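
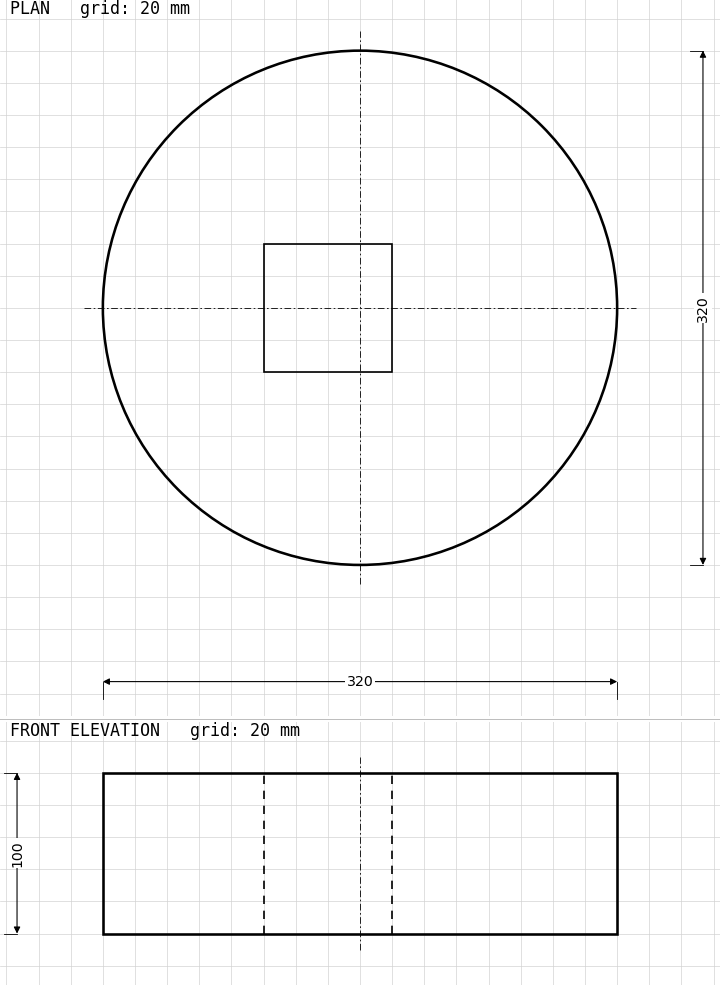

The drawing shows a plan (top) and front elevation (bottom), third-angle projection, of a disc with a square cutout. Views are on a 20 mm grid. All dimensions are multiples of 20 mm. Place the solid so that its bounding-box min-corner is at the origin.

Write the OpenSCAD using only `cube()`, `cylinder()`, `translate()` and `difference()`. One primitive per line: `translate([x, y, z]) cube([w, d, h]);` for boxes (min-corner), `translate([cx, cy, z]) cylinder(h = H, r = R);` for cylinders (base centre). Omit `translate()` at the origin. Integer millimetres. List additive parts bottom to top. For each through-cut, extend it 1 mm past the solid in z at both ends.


difference() {
  translate([160, 160, 0]) cylinder(h = 100, r = 160);
  translate([100, 120, -1]) cube([80, 80, 102]);
}


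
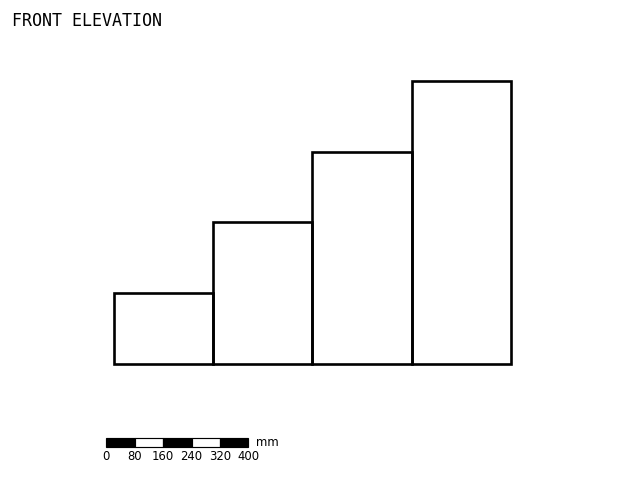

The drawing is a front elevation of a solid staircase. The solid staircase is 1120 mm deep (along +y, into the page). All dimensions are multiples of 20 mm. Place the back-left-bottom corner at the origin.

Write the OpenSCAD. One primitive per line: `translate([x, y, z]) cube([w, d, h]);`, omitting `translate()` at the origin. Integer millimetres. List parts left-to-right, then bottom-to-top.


cube([280, 1120, 200]);
translate([280, 0, 0]) cube([280, 1120, 400]);
translate([560, 0, 0]) cube([280, 1120, 600]);
translate([840, 0, 0]) cube([280, 1120, 800]);


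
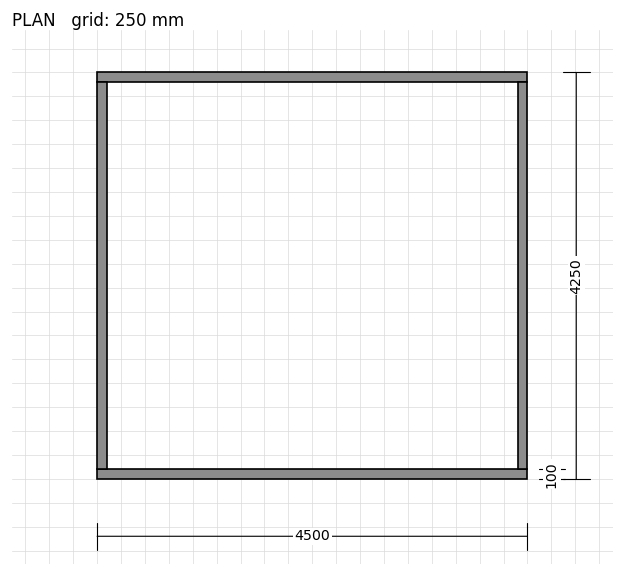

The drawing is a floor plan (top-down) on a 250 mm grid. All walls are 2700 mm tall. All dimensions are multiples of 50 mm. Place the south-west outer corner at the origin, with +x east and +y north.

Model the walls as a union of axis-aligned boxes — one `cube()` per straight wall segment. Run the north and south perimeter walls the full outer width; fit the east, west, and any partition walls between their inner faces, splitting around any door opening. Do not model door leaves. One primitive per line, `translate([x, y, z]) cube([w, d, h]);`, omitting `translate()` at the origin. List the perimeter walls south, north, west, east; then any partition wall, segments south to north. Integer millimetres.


cube([4500, 100, 2700]);
translate([0, 4150, 0]) cube([4500, 100, 2700]);
translate([0, 100, 0]) cube([100, 4050, 2700]);
translate([4400, 100, 0]) cube([100, 4050, 2700]);


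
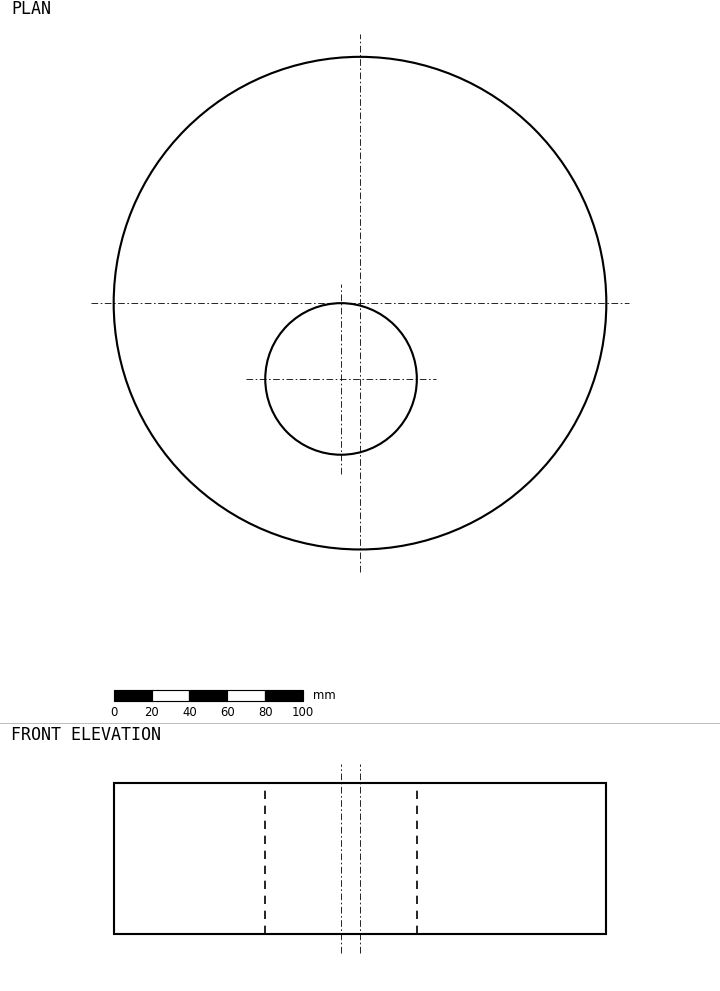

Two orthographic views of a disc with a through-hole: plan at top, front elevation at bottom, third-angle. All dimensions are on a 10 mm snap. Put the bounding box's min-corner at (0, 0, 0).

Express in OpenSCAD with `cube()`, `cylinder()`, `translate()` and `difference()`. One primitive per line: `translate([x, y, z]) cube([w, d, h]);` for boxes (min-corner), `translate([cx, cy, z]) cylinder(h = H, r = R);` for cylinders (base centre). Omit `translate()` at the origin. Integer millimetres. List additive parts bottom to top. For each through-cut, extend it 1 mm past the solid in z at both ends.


difference() {
  translate([130, 130, 0]) cylinder(h = 80, r = 130);
  translate([120, 90, -1]) cylinder(h = 82, r = 40);
}


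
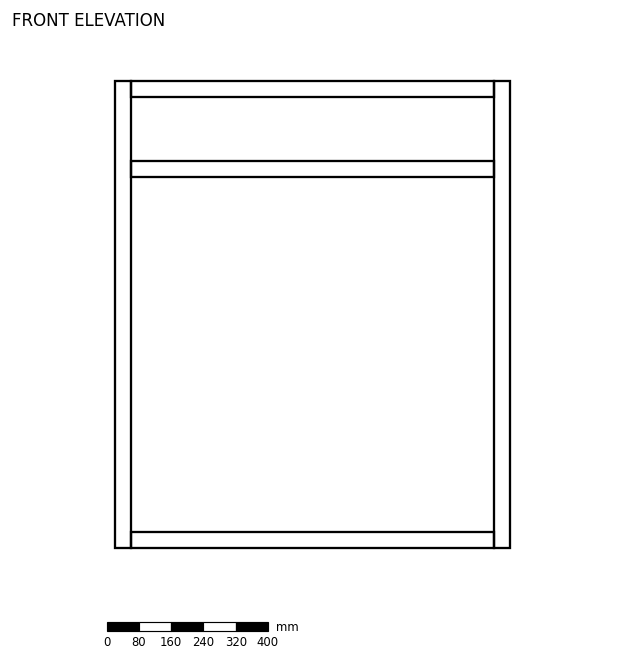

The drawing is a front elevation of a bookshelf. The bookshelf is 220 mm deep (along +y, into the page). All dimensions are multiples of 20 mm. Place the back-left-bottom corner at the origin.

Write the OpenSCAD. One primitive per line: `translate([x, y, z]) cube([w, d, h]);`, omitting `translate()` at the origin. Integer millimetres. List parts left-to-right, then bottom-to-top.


cube([40, 220, 1160]);
translate([40, 0, 0]) cube([900, 220, 40]);
translate([40, 0, 920]) cube([900, 220, 40]);
translate([40, 0, 1120]) cube([900, 220, 40]);
translate([940, 0, 0]) cube([40, 220, 1160]);


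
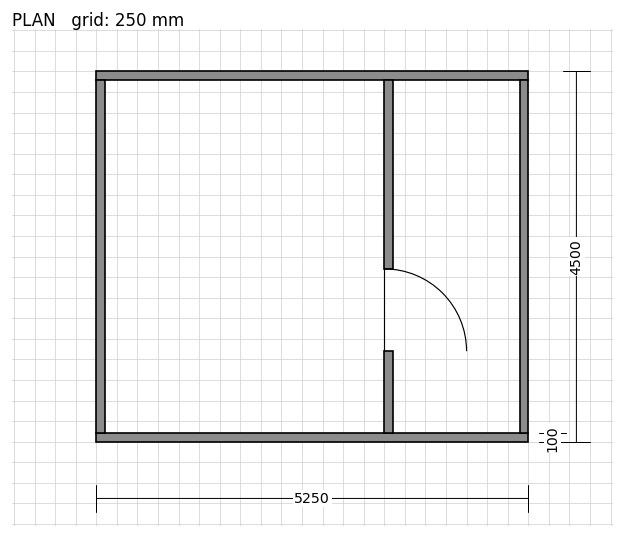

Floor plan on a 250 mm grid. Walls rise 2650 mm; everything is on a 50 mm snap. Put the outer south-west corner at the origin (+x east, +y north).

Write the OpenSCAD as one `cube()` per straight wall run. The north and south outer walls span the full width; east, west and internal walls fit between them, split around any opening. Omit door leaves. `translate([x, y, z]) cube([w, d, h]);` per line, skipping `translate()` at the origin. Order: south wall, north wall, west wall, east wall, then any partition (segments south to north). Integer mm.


cube([5250, 100, 2650]);
translate([0, 4400, 0]) cube([5250, 100, 2650]);
translate([0, 100, 0]) cube([100, 4300, 2650]);
translate([5150, 100, 0]) cube([100, 4300, 2650]);
translate([3500, 100, 0]) cube([100, 1000, 2650]);
translate([3500, 2100, 0]) cube([100, 2300, 2650]);


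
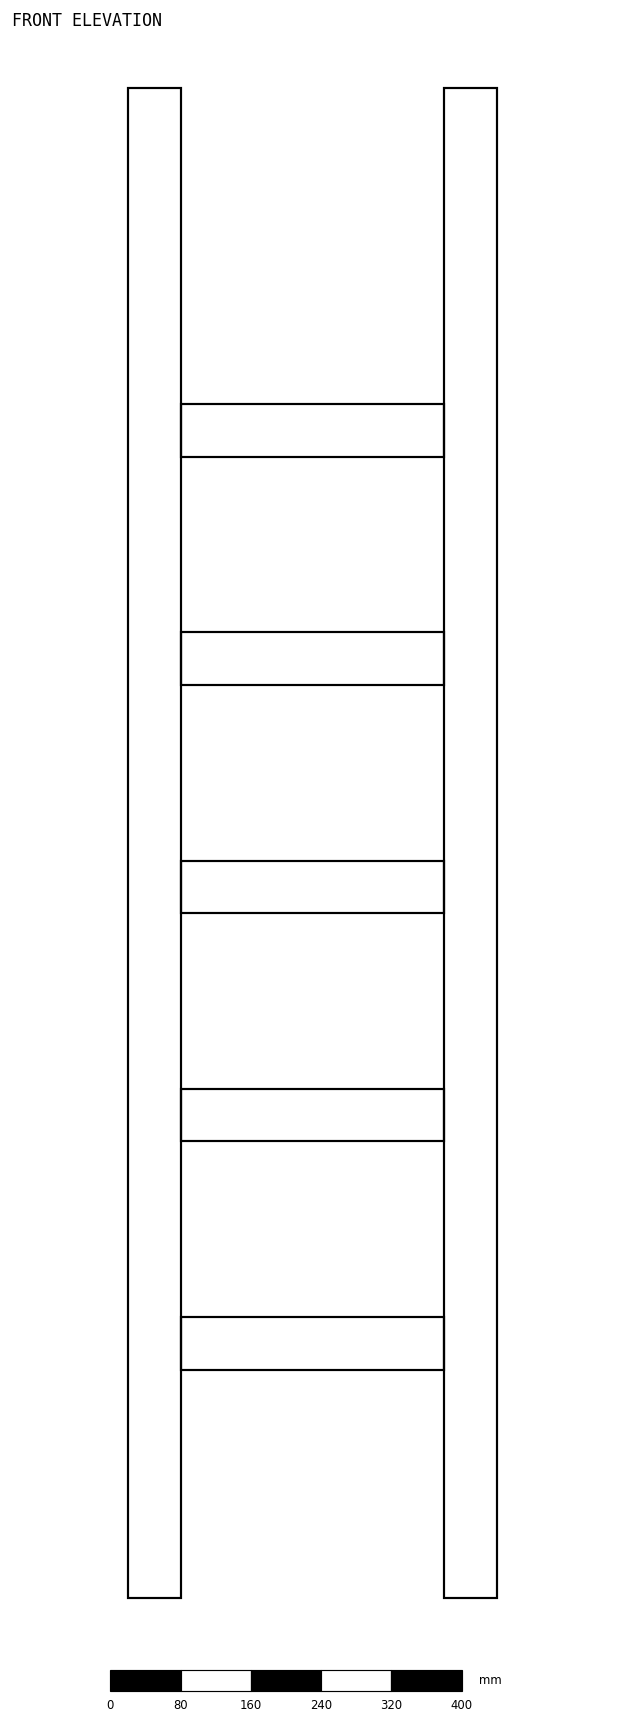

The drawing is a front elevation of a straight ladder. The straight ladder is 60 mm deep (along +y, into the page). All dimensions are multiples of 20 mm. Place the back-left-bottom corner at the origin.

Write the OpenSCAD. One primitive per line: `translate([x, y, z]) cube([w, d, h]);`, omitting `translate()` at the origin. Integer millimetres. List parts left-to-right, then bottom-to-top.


cube([60, 60, 1720]);
translate([60, 0, 260]) cube([300, 60, 60]);
translate([60, 0, 520]) cube([300, 60, 60]);
translate([60, 0, 780]) cube([300, 60, 60]);
translate([60, 0, 1040]) cube([300, 60, 60]);
translate([60, 0, 1300]) cube([300, 60, 60]);
translate([360, 0, 0]) cube([60, 60, 1720]);


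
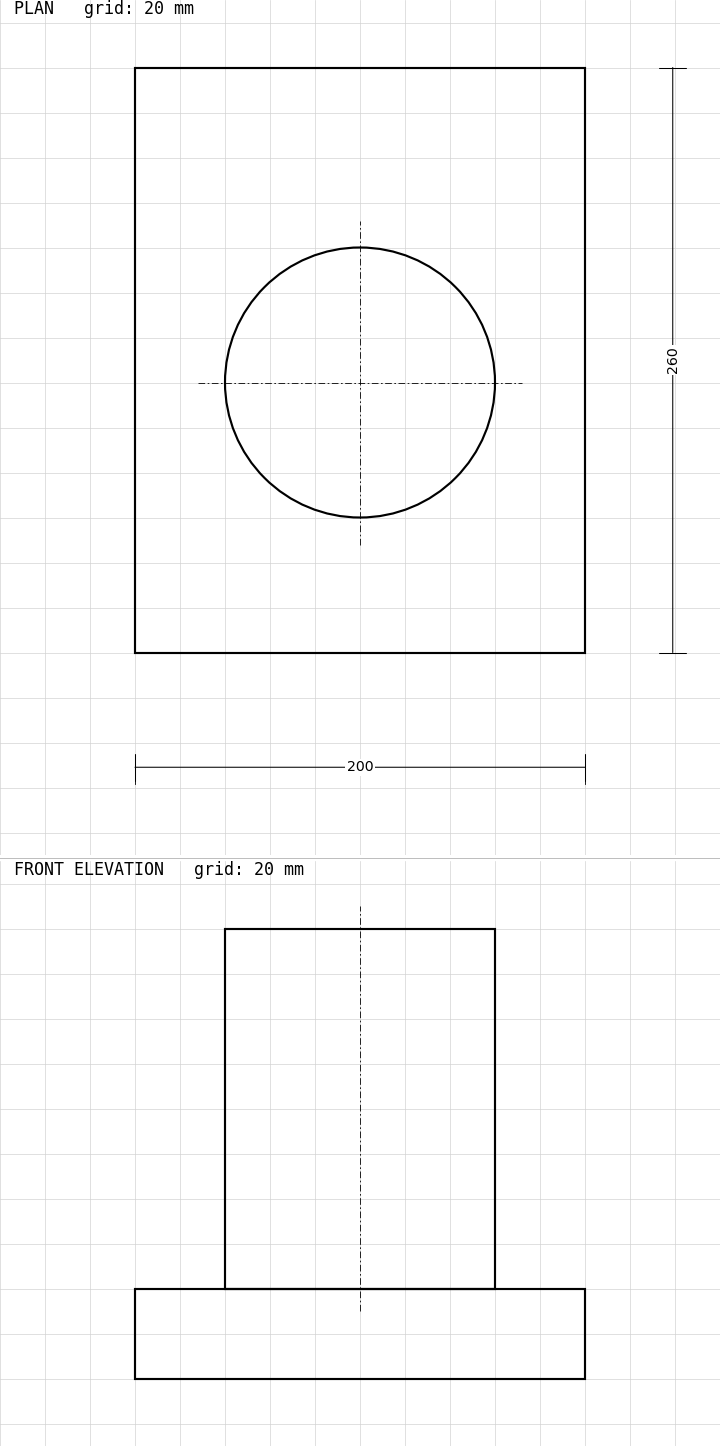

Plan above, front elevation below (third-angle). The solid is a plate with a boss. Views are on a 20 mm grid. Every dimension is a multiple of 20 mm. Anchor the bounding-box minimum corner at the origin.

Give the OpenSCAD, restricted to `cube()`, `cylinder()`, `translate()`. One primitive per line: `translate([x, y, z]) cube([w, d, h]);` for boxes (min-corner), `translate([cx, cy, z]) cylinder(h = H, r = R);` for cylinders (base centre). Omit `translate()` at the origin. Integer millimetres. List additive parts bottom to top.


cube([200, 260, 40]);
translate([100, 120, 40]) cylinder(h = 160, r = 60);


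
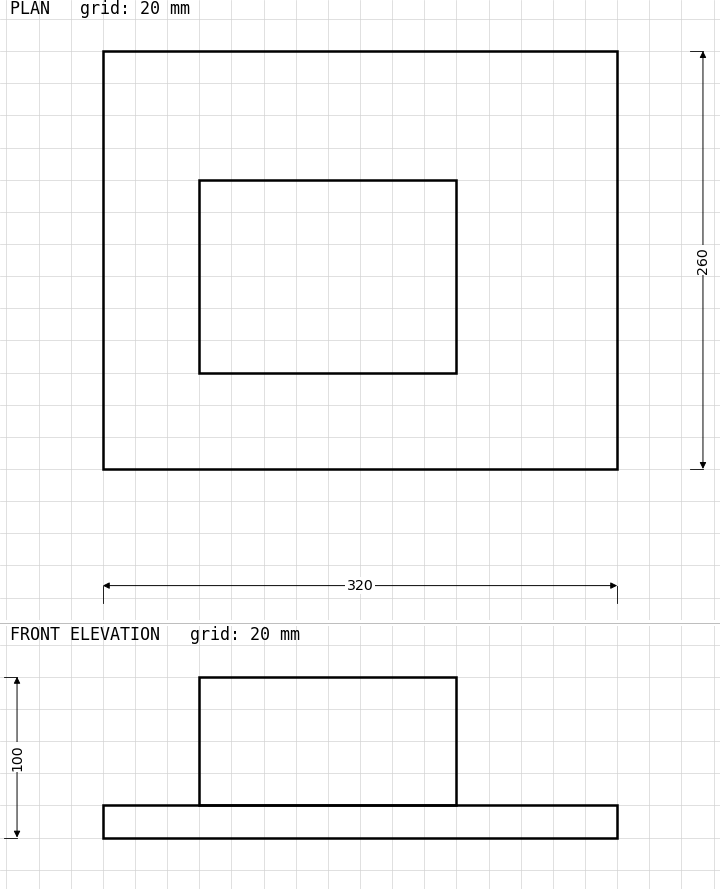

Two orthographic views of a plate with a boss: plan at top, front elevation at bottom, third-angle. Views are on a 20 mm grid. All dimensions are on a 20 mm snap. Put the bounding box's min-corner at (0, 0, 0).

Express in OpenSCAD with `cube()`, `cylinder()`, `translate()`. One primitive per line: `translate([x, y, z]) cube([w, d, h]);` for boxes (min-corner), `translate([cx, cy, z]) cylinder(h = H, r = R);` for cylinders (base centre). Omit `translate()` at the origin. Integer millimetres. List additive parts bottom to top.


cube([320, 260, 20]);
translate([60, 60, 20]) cube([160, 120, 80]);


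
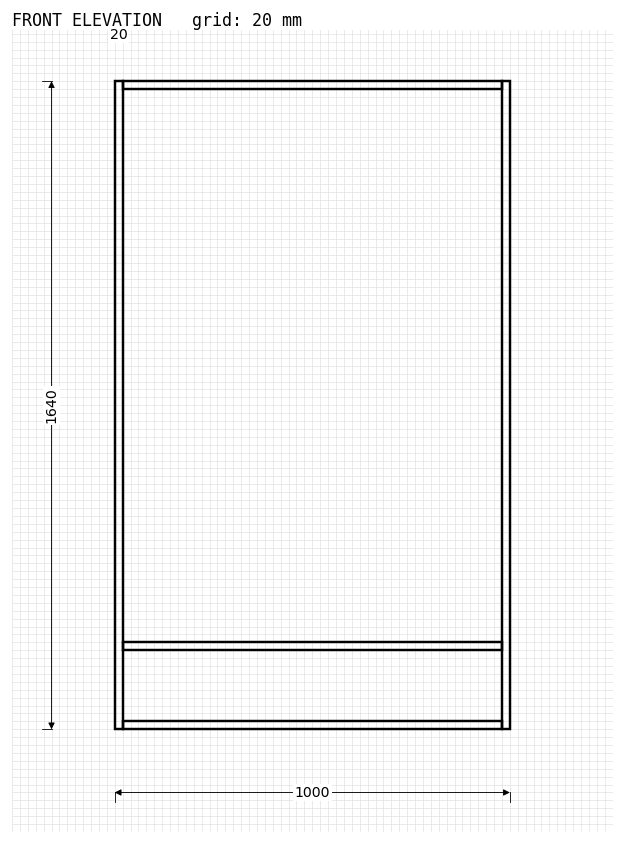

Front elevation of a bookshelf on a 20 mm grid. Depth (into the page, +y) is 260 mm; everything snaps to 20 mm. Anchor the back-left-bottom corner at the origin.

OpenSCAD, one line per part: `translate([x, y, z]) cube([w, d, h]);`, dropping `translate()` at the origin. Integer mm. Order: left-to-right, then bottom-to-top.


cube([20, 260, 1640]);
translate([20, 0, 0]) cube([960, 260, 20]);
translate([20, 0, 200]) cube([960, 260, 20]);
translate([20, 0, 1620]) cube([960, 260, 20]);
translate([980, 0, 0]) cube([20, 260, 1640]);


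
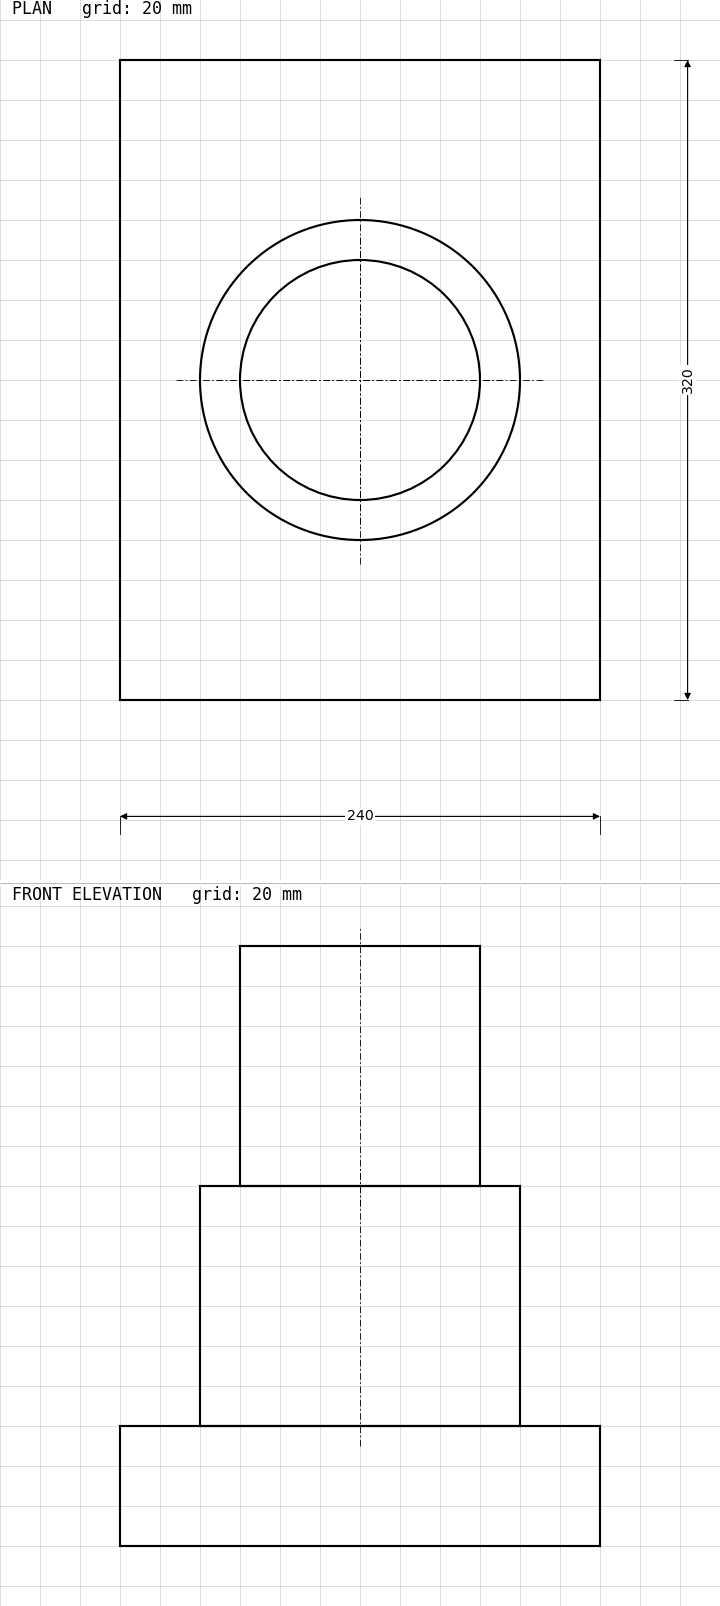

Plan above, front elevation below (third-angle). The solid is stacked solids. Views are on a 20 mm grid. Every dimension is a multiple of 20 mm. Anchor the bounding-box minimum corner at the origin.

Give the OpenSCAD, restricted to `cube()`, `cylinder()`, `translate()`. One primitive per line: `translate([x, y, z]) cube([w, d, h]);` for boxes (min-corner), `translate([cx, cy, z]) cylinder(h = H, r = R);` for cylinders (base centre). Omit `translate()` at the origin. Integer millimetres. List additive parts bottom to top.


cube([240, 320, 60]);
translate([120, 160, 60]) cylinder(h = 120, r = 80);
translate([120, 160, 180]) cylinder(h = 120, r = 60);


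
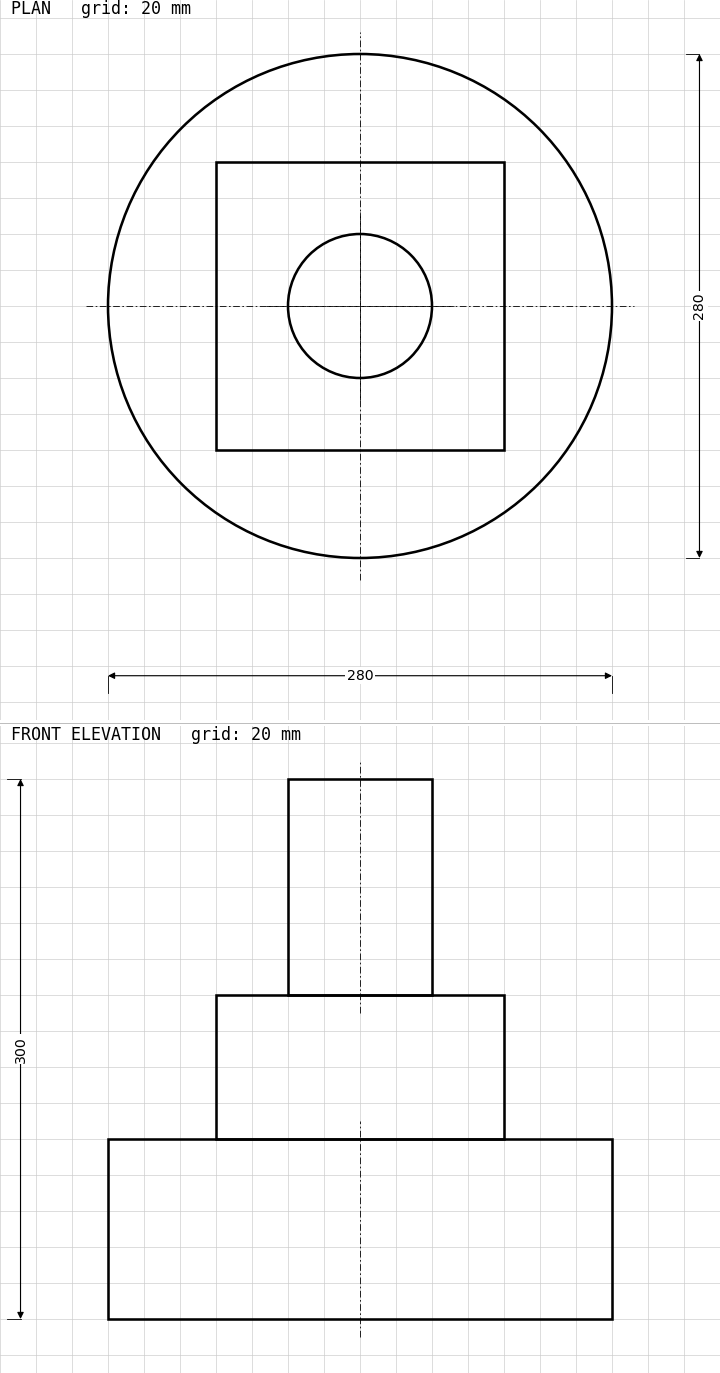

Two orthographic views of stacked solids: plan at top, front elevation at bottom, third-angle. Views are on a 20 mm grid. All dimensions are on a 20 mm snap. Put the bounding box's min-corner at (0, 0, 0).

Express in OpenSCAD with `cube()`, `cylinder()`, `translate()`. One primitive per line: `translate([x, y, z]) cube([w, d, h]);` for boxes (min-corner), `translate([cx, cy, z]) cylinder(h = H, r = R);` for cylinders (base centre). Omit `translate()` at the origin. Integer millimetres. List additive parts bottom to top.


translate([140, 140, 0]) cylinder(h = 100, r = 140);
translate([60, 60, 100]) cube([160, 160, 80]);
translate([140, 140, 180]) cylinder(h = 120, r = 40);


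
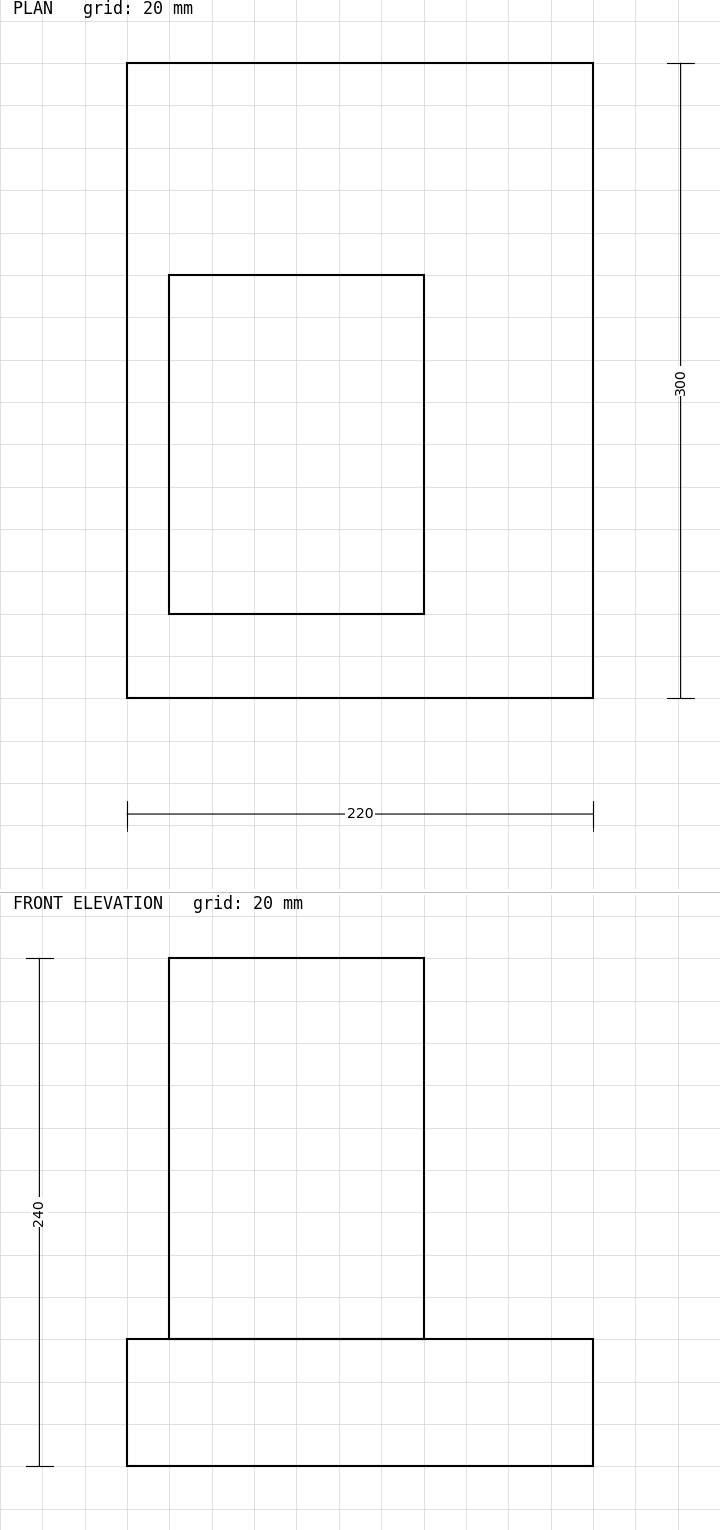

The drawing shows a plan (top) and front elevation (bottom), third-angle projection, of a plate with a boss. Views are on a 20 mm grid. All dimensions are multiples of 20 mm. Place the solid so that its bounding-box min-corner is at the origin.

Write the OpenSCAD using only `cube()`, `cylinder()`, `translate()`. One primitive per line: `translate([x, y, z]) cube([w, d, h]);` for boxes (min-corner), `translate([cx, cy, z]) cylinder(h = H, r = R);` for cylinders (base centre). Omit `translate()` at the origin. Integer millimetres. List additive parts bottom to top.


cube([220, 300, 60]);
translate([20, 40, 60]) cube([120, 160, 180]);


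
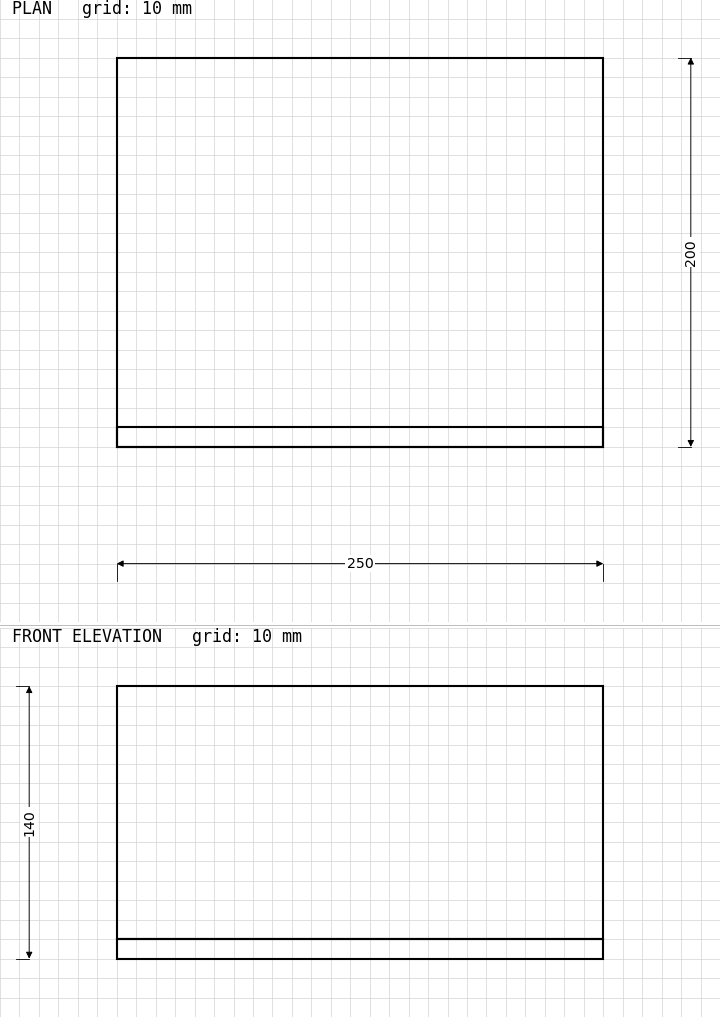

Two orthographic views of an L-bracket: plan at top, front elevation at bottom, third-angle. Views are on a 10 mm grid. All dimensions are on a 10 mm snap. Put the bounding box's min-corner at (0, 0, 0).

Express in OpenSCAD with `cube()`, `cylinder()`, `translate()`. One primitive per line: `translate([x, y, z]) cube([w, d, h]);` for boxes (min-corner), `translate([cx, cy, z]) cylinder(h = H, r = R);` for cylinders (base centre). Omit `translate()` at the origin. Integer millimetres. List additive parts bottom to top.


cube([250, 200, 10]);
translate([0, 0, 10]) cube([250, 10, 130]);


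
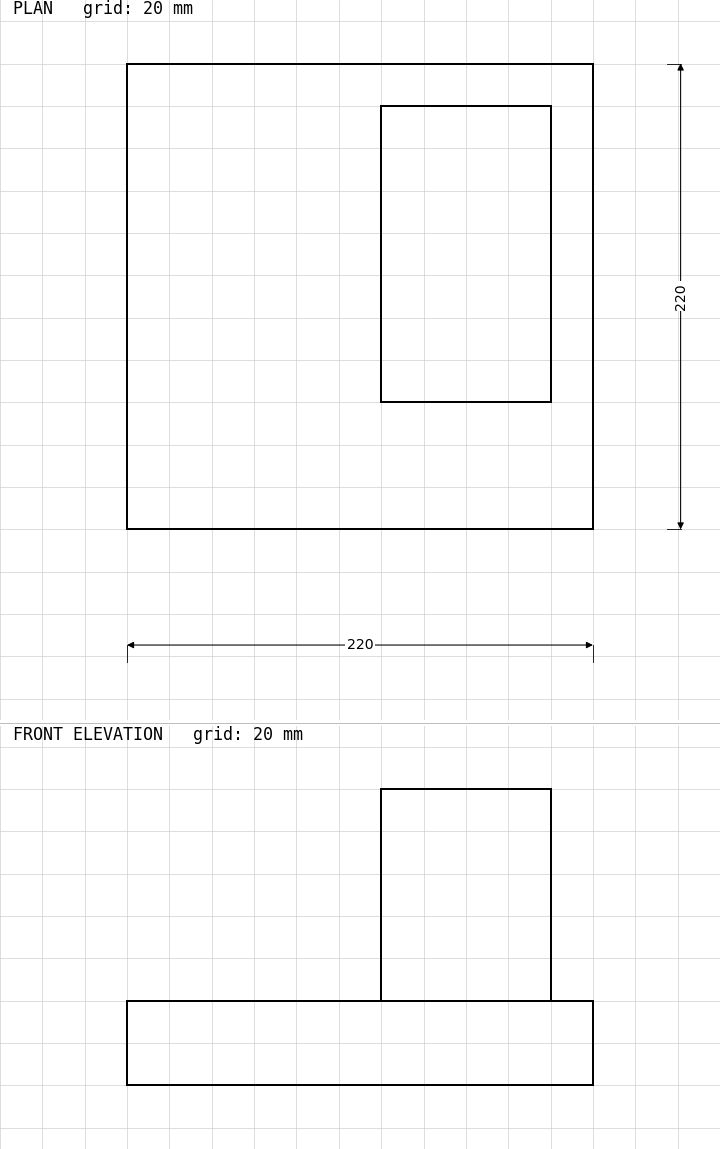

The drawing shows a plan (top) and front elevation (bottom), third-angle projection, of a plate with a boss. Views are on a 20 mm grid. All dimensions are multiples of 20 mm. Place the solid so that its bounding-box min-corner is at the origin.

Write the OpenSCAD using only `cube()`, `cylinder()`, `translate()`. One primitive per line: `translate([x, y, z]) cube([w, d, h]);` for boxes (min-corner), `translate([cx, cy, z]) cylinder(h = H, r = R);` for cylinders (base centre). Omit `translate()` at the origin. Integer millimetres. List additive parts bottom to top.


cube([220, 220, 40]);
translate([120, 60, 40]) cube([80, 140, 100]);


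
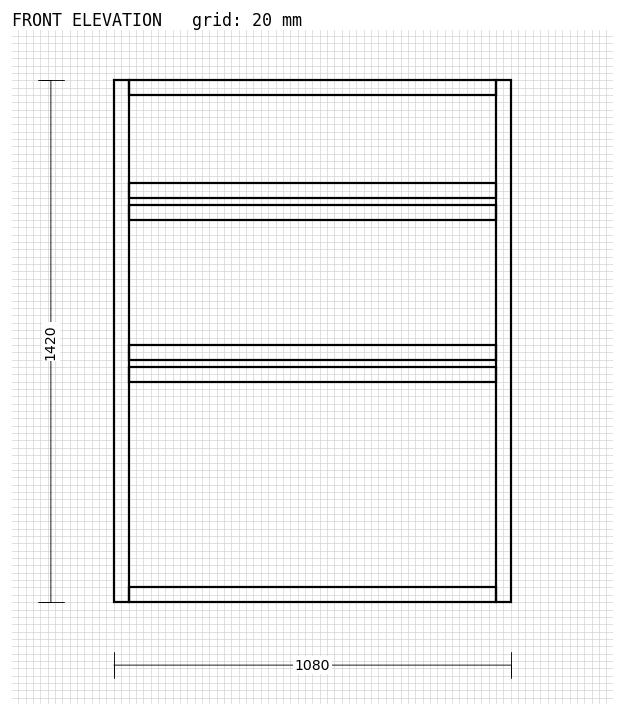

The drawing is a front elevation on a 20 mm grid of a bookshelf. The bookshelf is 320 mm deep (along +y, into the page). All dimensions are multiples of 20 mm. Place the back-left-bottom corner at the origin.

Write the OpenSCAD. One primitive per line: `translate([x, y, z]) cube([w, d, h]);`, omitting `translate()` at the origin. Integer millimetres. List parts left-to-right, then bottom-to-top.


cube([40, 320, 1420]);
translate([40, 0, 0]) cube([1000, 320, 40]);
translate([40, 0, 600]) cube([1000, 320, 40]);
translate([40, 0, 660]) cube([1000, 320, 40]);
translate([40, 0, 1040]) cube([1000, 320, 40]);
translate([40, 0, 1100]) cube([1000, 320, 40]);
translate([40, 0, 1380]) cube([1000, 320, 40]);
translate([1040, 0, 0]) cube([40, 320, 1420]);


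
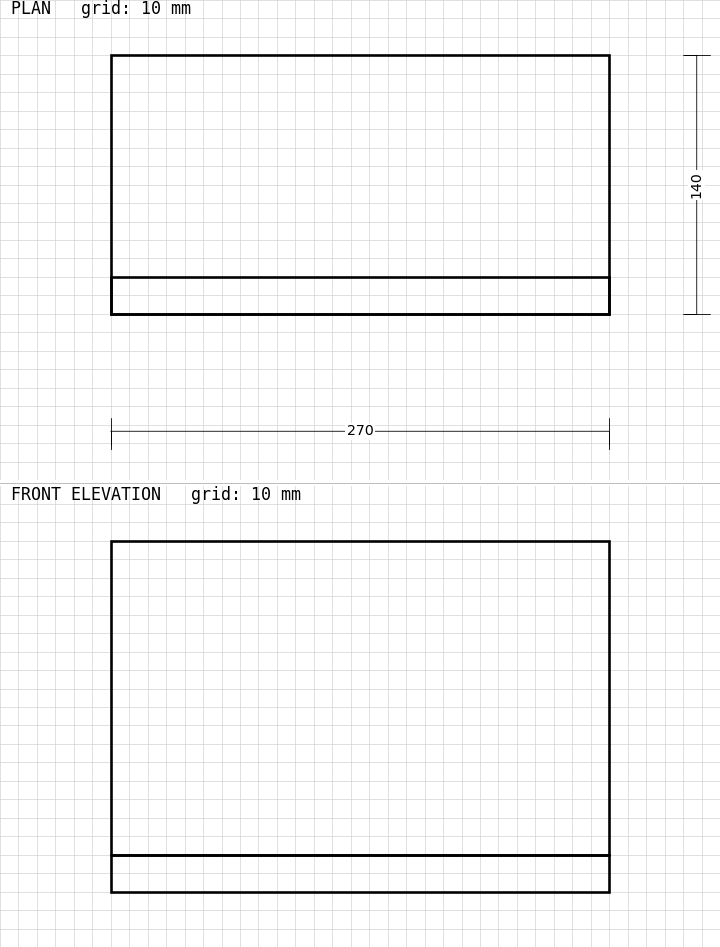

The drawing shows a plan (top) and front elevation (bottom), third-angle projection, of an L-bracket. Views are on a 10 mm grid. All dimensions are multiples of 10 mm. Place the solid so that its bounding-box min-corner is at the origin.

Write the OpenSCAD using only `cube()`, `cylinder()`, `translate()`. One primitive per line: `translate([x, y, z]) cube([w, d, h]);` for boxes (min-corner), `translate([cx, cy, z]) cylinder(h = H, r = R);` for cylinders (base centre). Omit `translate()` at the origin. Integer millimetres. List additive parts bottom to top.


cube([270, 140, 20]);
translate([0, 0, 20]) cube([270, 20, 170]);


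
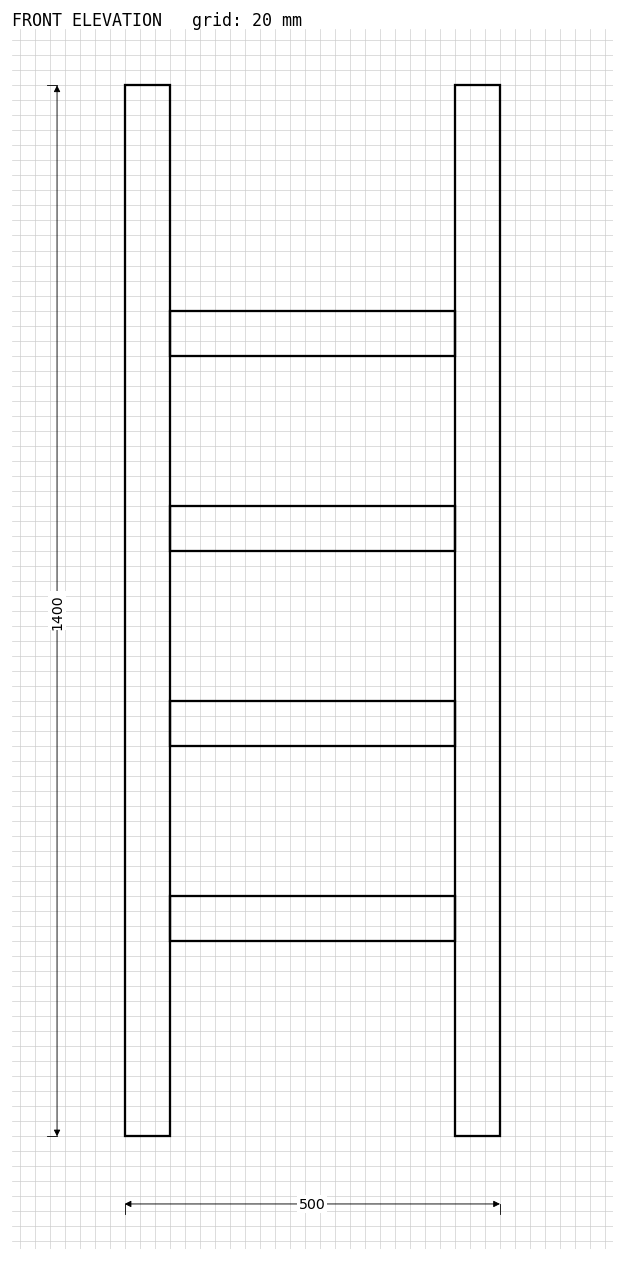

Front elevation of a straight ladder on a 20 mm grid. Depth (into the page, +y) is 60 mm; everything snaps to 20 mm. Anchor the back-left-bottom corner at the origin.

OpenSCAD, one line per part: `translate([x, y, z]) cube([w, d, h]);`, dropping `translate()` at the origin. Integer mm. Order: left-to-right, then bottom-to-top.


cube([60, 60, 1400]);
translate([60, 0, 260]) cube([380, 60, 60]);
translate([60, 0, 520]) cube([380, 60, 60]);
translate([60, 0, 780]) cube([380, 60, 60]);
translate([60, 0, 1040]) cube([380, 60, 60]);
translate([440, 0, 0]) cube([60, 60, 1400]);


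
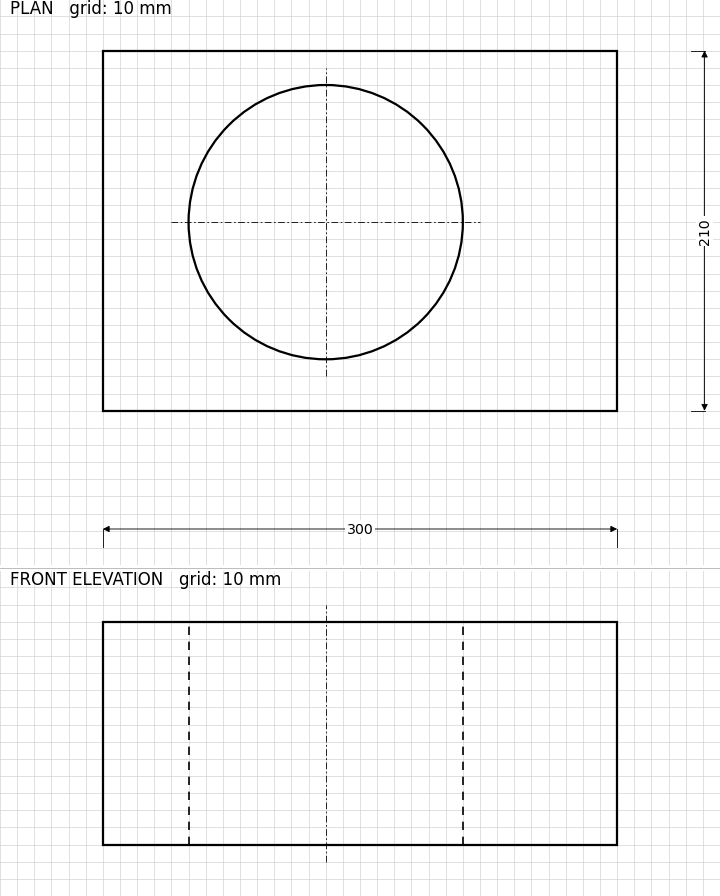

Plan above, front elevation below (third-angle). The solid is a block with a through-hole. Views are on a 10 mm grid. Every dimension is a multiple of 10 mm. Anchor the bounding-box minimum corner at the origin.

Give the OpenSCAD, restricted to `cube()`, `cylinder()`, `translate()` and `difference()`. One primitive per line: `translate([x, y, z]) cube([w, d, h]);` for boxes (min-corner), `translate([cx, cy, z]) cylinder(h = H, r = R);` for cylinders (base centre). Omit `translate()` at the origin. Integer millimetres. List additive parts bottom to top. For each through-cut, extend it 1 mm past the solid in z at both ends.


difference() {
  cube([300, 210, 130]);
  translate([130, 110, -1]) cylinder(h = 132, r = 80);
}


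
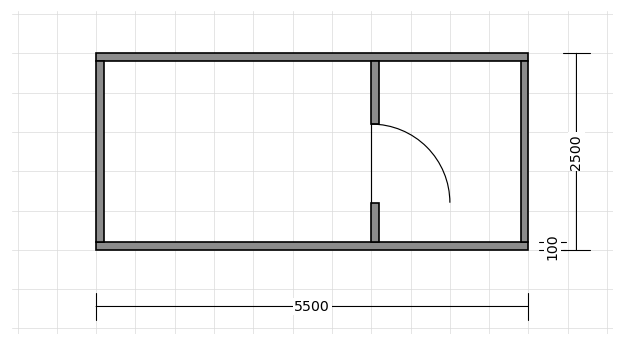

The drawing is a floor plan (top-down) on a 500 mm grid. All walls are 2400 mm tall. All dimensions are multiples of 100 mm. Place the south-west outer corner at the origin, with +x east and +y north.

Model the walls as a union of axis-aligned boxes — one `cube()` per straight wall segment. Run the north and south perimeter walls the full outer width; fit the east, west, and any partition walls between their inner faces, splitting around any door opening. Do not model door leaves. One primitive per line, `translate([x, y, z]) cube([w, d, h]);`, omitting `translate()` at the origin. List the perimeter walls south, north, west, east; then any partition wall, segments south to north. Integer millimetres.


cube([5500, 100, 2400]);
translate([0, 2400, 0]) cube([5500, 100, 2400]);
translate([0, 100, 0]) cube([100, 2300, 2400]);
translate([5400, 100, 0]) cube([100, 2300, 2400]);
translate([3500, 100, 0]) cube([100, 500, 2400]);
translate([3500, 1600, 0]) cube([100, 800, 2400]);


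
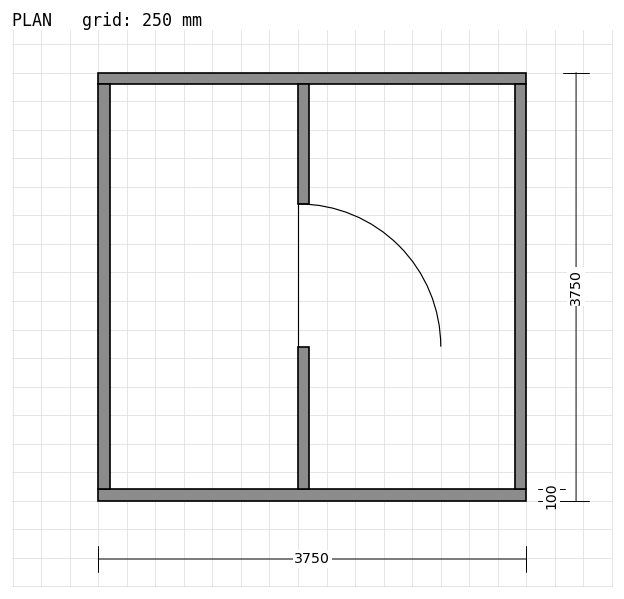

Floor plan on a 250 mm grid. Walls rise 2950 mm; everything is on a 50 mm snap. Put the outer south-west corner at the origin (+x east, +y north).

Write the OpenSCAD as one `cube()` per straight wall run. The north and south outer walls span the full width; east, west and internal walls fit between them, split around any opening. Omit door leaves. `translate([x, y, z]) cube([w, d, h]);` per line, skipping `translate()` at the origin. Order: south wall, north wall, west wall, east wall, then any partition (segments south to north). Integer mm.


cube([3750, 100, 2950]);
translate([0, 3650, 0]) cube([3750, 100, 2950]);
translate([0, 100, 0]) cube([100, 3550, 2950]);
translate([3650, 100, 0]) cube([100, 3550, 2950]);
translate([1750, 100, 0]) cube([100, 1250, 2950]);
translate([1750, 2600, 0]) cube([100, 1050, 2950]);


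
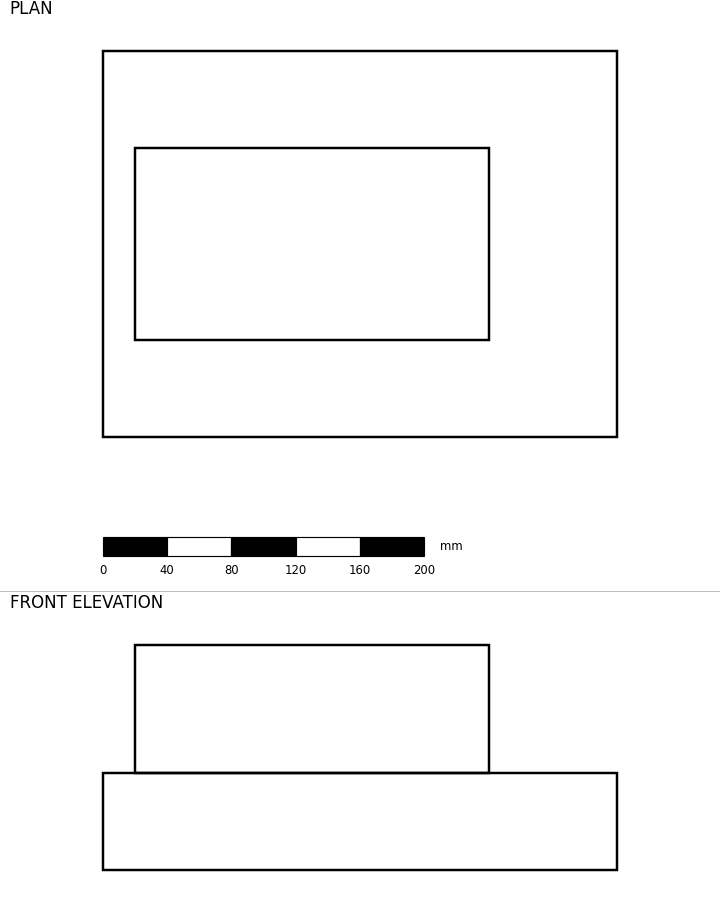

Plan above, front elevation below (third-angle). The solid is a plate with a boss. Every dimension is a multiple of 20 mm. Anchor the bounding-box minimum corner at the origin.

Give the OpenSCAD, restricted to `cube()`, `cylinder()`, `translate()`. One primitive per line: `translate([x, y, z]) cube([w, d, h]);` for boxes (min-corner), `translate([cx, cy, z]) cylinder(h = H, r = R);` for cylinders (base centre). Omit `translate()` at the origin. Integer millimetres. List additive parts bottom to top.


cube([320, 240, 60]);
translate([20, 60, 60]) cube([220, 120, 80]);


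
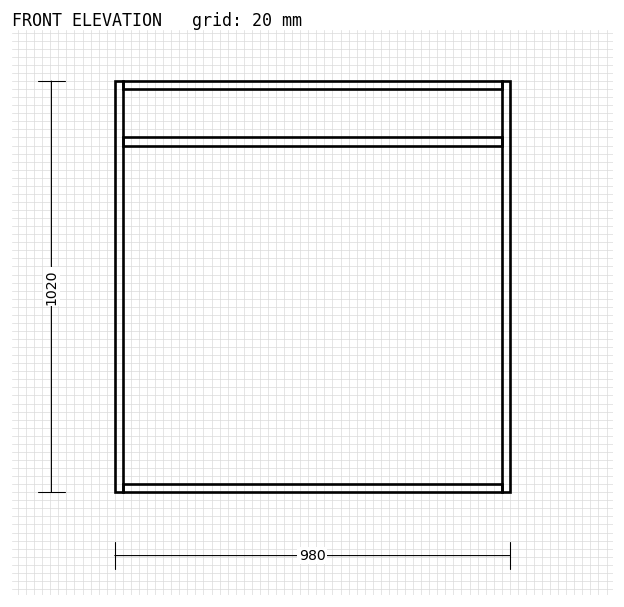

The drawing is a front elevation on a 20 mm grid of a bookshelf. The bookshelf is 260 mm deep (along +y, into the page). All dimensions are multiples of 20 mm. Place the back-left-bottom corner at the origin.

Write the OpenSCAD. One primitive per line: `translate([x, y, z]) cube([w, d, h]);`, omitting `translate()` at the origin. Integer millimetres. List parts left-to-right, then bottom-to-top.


cube([20, 260, 1020]);
translate([20, 0, 0]) cube([940, 260, 20]);
translate([20, 0, 860]) cube([940, 260, 20]);
translate([20, 0, 1000]) cube([940, 260, 20]);
translate([960, 0, 0]) cube([20, 260, 1020]);


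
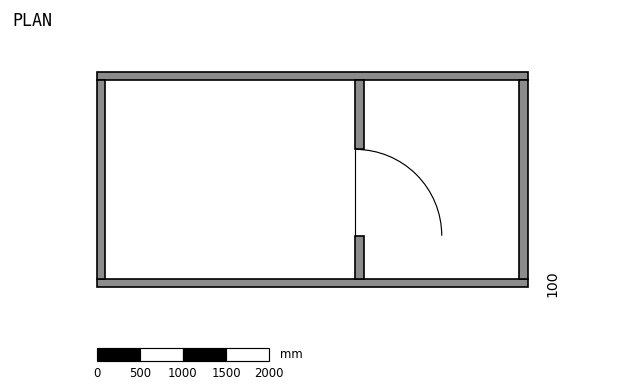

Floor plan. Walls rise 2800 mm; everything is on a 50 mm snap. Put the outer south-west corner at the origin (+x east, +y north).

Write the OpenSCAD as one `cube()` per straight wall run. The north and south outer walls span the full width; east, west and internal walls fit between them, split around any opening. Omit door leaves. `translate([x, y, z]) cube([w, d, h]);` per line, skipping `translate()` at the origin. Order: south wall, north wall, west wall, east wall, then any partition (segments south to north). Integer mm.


cube([5000, 100, 2800]);
translate([0, 2400, 0]) cube([5000, 100, 2800]);
translate([0, 100, 0]) cube([100, 2300, 2800]);
translate([4900, 100, 0]) cube([100, 2300, 2800]);
translate([3000, 100, 0]) cube([100, 500, 2800]);
translate([3000, 1600, 0]) cube([100, 800, 2800]);


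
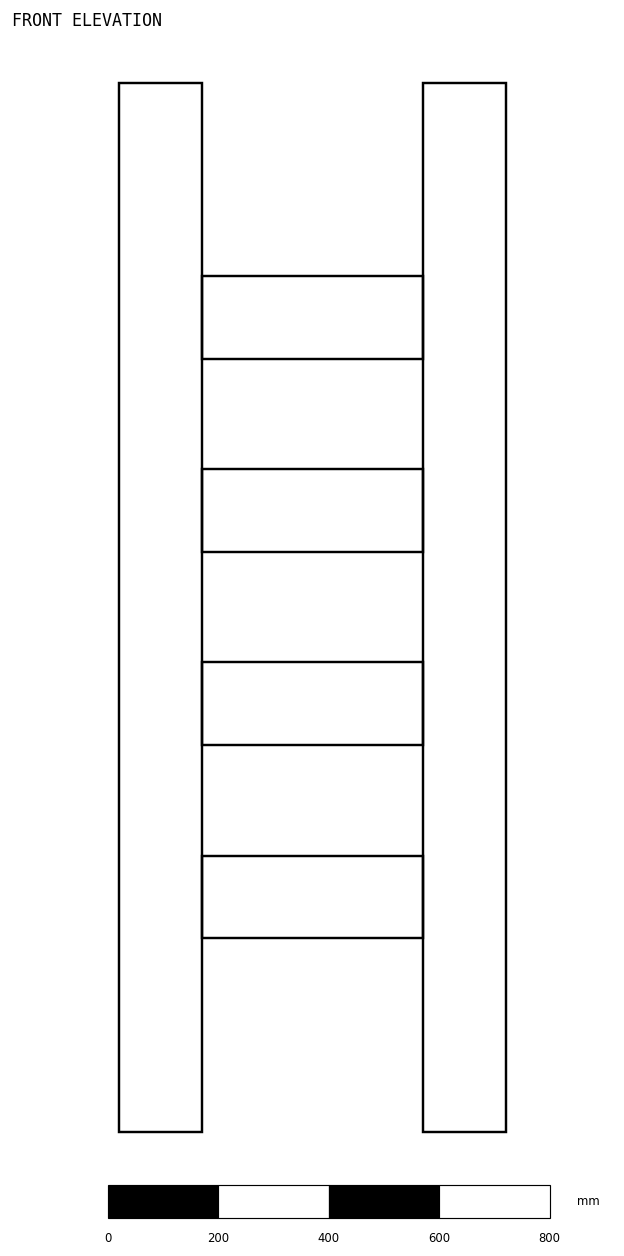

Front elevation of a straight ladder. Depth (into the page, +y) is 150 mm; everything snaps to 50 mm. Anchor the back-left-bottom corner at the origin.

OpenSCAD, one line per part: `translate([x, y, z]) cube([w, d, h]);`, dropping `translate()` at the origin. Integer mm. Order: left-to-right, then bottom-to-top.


cube([150, 150, 1900]);
translate([150, 0, 350]) cube([400, 150, 150]);
translate([150, 0, 700]) cube([400, 150, 150]);
translate([150, 0, 1050]) cube([400, 150, 150]);
translate([150, 0, 1400]) cube([400, 150, 150]);
translate([550, 0, 0]) cube([150, 150, 1900]);


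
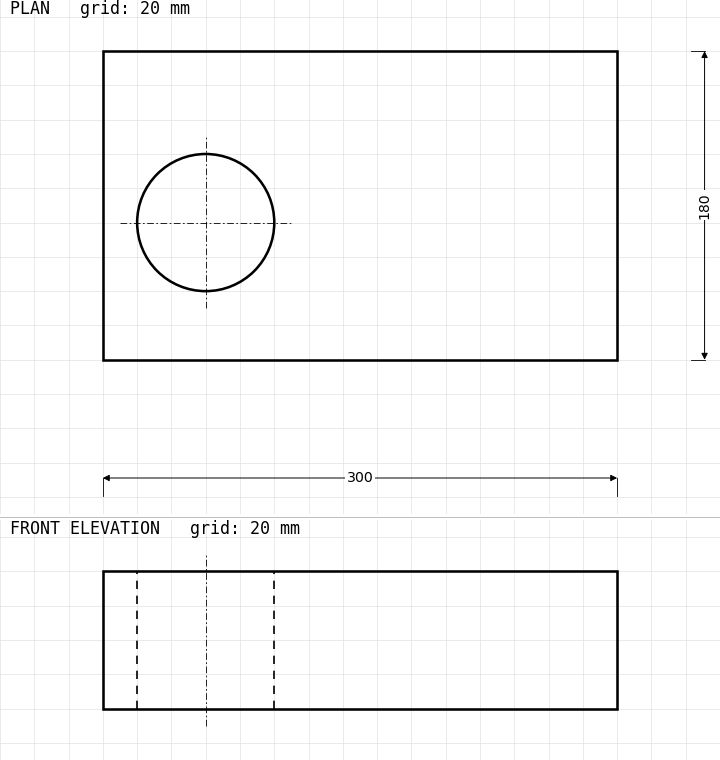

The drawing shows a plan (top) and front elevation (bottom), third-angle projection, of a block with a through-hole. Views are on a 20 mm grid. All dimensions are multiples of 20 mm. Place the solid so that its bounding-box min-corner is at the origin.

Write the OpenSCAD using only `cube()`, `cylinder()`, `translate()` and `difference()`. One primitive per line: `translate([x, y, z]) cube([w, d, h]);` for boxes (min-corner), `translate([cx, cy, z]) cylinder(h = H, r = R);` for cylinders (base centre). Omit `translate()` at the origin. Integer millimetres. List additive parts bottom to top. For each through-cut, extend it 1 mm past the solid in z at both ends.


difference() {
  cube([300, 180, 80]);
  translate([60, 80, -1]) cylinder(h = 82, r = 40);
}


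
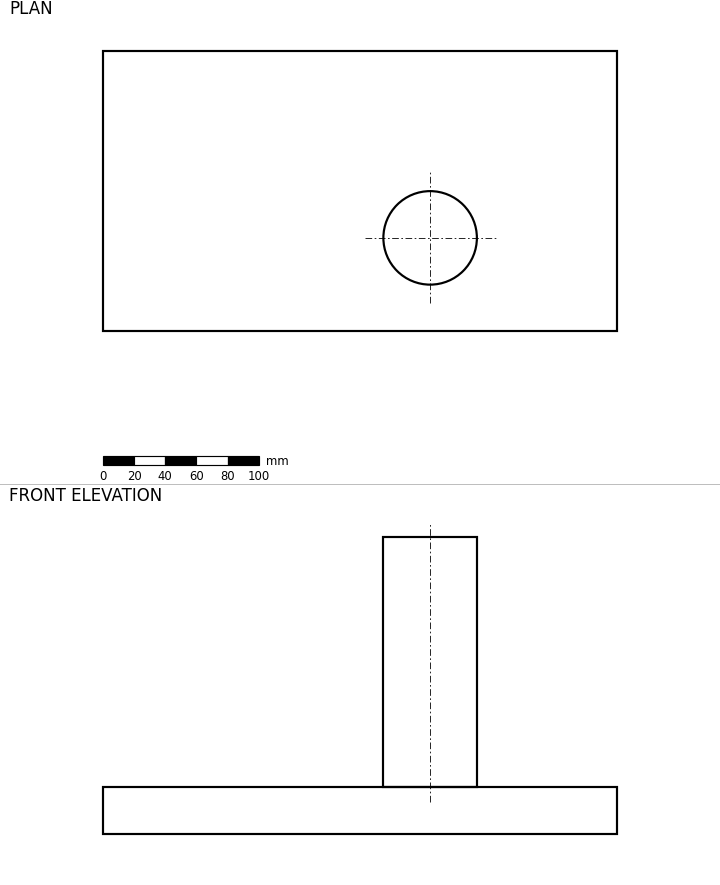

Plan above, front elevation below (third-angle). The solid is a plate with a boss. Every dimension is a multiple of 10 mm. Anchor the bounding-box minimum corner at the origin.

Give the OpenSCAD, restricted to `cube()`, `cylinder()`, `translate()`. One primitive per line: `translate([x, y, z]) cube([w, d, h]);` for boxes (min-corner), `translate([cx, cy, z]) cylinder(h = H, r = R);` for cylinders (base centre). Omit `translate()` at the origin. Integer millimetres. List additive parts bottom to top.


cube([330, 180, 30]);
translate([210, 60, 30]) cylinder(h = 160, r = 30);


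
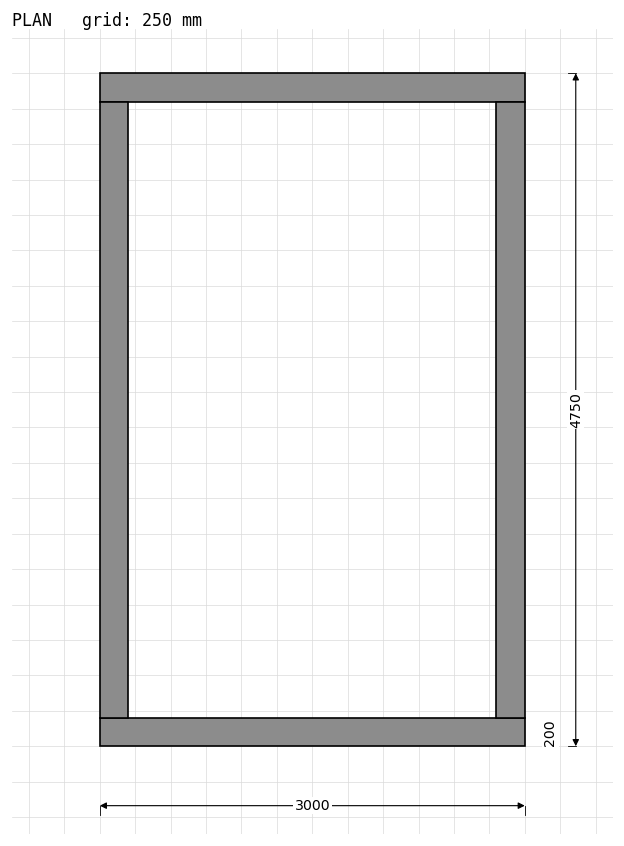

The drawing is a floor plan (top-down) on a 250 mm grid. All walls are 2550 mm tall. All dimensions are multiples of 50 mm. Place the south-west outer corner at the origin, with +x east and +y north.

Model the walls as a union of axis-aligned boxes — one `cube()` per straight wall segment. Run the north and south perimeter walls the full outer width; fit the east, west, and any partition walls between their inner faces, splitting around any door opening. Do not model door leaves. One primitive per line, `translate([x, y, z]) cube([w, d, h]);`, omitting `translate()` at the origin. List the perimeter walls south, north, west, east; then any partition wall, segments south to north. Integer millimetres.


cube([3000, 200, 2550]);
translate([0, 4550, 0]) cube([3000, 200, 2550]);
translate([0, 200, 0]) cube([200, 4350, 2550]);
translate([2800, 200, 0]) cube([200, 4350, 2550]);


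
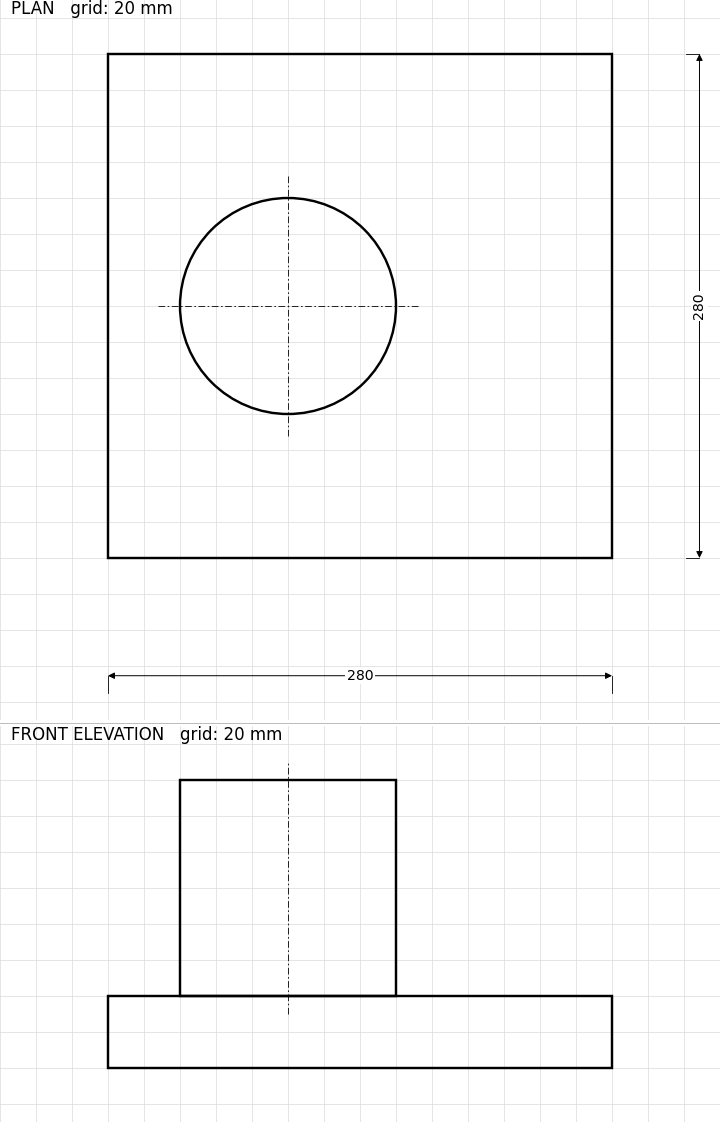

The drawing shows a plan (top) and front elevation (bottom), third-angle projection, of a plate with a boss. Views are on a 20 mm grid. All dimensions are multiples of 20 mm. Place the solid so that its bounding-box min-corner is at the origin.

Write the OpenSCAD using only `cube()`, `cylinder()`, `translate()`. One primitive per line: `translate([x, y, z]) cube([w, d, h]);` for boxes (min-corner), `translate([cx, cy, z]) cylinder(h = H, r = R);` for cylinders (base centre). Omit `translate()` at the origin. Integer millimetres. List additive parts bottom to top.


cube([280, 280, 40]);
translate([100, 140, 40]) cylinder(h = 120, r = 60);


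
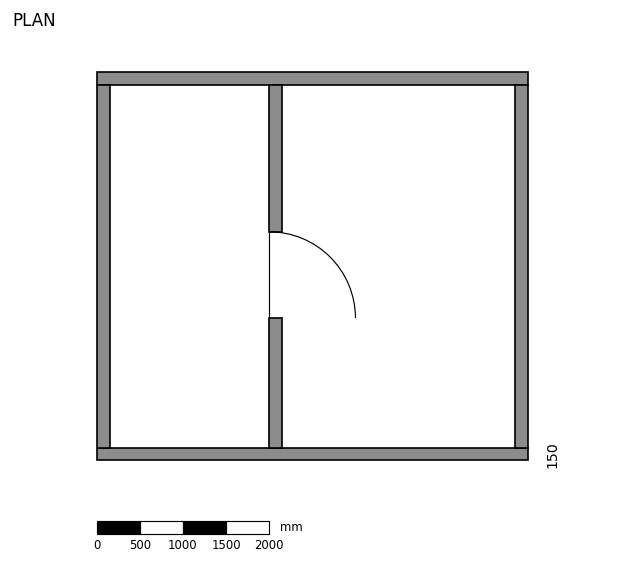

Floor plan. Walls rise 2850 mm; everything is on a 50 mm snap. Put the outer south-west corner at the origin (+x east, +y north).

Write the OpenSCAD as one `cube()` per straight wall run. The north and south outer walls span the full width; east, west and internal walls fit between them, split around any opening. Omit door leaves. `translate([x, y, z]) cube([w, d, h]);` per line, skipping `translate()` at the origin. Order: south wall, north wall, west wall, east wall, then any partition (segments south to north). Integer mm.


cube([5000, 150, 2850]);
translate([0, 4350, 0]) cube([5000, 150, 2850]);
translate([0, 150, 0]) cube([150, 4200, 2850]);
translate([4850, 150, 0]) cube([150, 4200, 2850]);
translate([2000, 150, 0]) cube([150, 1500, 2850]);
translate([2000, 2650, 0]) cube([150, 1700, 2850]);


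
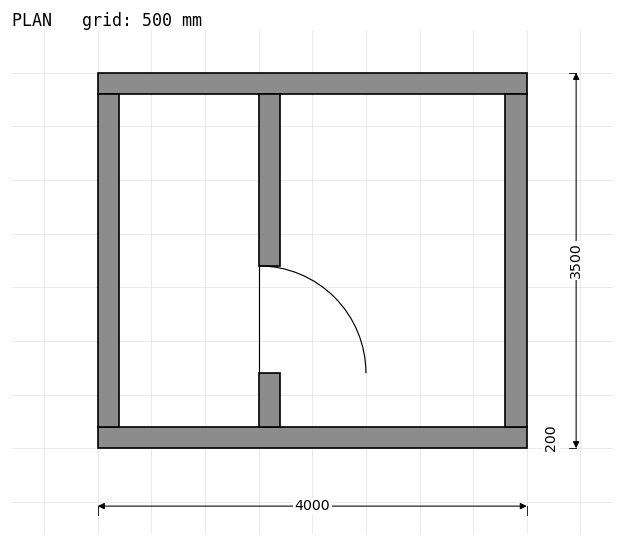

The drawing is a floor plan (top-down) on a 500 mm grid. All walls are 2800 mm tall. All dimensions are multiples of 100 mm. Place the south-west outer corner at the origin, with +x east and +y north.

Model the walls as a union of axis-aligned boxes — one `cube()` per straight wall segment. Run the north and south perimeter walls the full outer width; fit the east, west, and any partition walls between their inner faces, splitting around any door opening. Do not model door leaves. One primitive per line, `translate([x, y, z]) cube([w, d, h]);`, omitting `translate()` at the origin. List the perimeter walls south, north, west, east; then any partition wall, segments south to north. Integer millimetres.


cube([4000, 200, 2800]);
translate([0, 3300, 0]) cube([4000, 200, 2800]);
translate([0, 200, 0]) cube([200, 3100, 2800]);
translate([3800, 200, 0]) cube([200, 3100, 2800]);
translate([1500, 200, 0]) cube([200, 500, 2800]);
translate([1500, 1700, 0]) cube([200, 1600, 2800]);


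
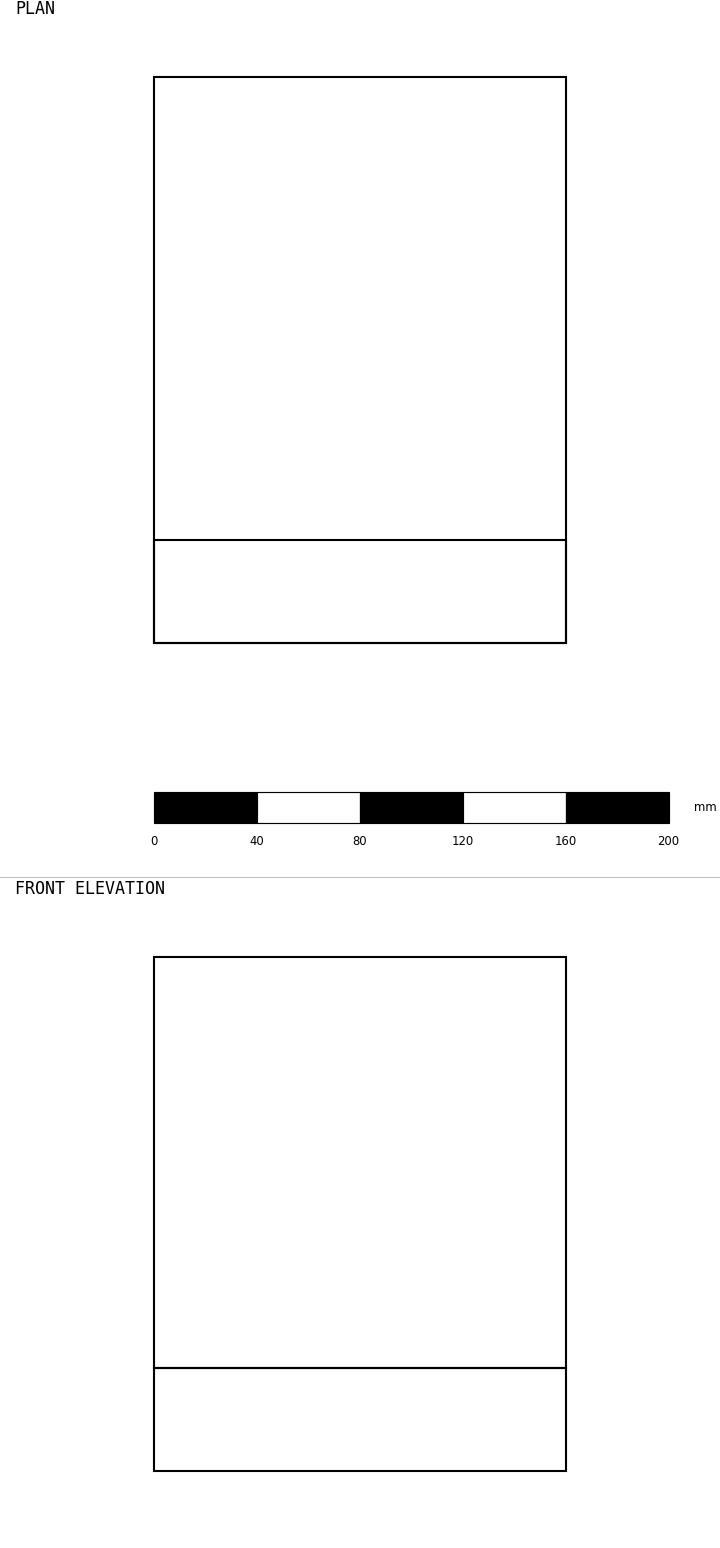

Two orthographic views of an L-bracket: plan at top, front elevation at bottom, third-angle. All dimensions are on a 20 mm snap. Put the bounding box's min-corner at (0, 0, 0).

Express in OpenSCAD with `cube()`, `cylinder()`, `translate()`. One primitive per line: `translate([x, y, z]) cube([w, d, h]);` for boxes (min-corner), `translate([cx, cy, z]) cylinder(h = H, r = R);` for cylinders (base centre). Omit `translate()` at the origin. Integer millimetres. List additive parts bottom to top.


cube([160, 220, 40]);
translate([0, 0, 40]) cube([160, 40, 160]);


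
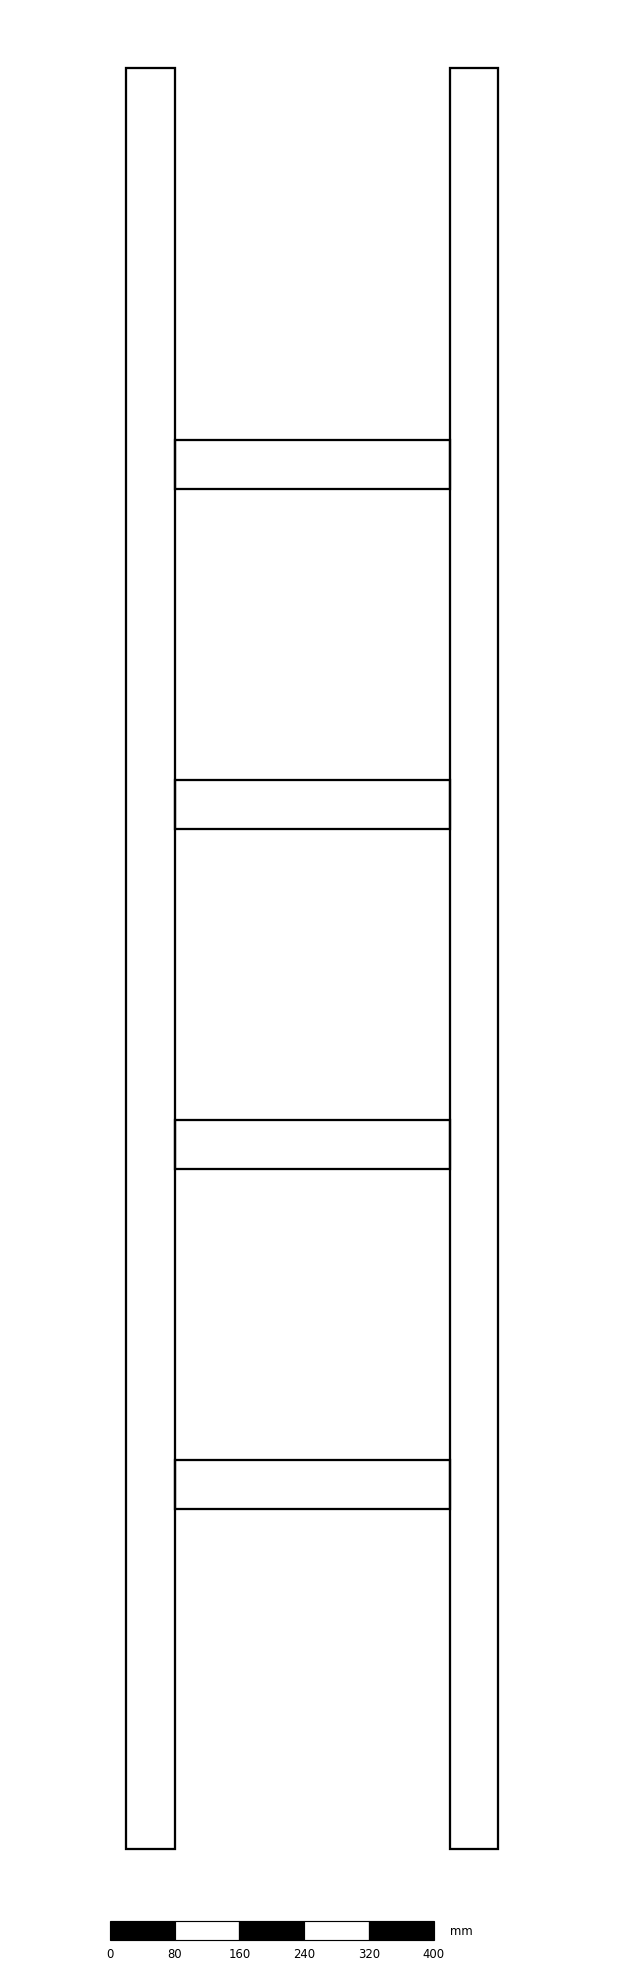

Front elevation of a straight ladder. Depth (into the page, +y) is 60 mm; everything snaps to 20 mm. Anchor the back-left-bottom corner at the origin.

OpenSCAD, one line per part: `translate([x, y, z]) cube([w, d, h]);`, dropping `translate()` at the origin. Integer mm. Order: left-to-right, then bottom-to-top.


cube([60, 60, 2200]);
translate([60, 0, 420]) cube([340, 60, 60]);
translate([60, 0, 840]) cube([340, 60, 60]);
translate([60, 0, 1260]) cube([340, 60, 60]);
translate([60, 0, 1680]) cube([340, 60, 60]);
translate([400, 0, 0]) cube([60, 60, 2200]);


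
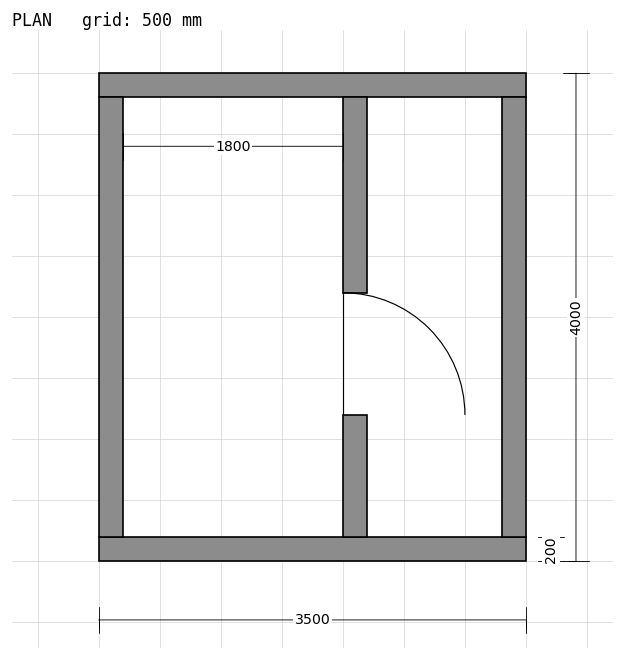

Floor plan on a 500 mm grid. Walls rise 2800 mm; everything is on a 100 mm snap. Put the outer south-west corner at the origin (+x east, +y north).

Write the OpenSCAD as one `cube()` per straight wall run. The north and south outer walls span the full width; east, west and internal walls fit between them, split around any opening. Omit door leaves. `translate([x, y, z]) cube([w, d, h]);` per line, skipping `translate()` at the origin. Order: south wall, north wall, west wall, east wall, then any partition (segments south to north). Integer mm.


cube([3500, 200, 2800]);
translate([0, 3800, 0]) cube([3500, 200, 2800]);
translate([0, 200, 0]) cube([200, 3600, 2800]);
translate([3300, 200, 0]) cube([200, 3600, 2800]);
translate([2000, 200, 0]) cube([200, 1000, 2800]);
translate([2000, 2200, 0]) cube([200, 1600, 2800]);
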